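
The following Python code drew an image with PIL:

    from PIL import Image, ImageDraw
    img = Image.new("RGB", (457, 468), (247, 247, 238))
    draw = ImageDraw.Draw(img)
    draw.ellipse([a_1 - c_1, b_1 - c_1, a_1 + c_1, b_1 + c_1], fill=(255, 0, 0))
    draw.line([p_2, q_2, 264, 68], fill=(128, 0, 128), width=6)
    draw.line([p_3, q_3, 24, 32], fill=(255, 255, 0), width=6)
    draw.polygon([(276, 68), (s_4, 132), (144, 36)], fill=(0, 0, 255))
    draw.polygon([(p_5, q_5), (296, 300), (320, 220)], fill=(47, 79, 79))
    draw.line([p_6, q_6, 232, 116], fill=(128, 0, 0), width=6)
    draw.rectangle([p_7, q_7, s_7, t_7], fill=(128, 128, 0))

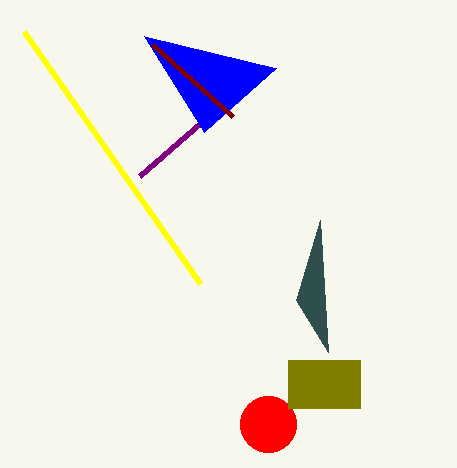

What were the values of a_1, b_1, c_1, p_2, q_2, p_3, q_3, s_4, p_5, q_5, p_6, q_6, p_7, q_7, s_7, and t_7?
a_1 = 268, b_1 = 424, c_1 = 28, p_2 = 140, q_2 = 176, p_3 = 200, q_3 = 284, s_4 = 204, p_5 = 328, q_5 = 352, p_6 = 152, q_6 = 44, p_7 = 288, q_7 = 360, s_7 = 360, t_7 = 408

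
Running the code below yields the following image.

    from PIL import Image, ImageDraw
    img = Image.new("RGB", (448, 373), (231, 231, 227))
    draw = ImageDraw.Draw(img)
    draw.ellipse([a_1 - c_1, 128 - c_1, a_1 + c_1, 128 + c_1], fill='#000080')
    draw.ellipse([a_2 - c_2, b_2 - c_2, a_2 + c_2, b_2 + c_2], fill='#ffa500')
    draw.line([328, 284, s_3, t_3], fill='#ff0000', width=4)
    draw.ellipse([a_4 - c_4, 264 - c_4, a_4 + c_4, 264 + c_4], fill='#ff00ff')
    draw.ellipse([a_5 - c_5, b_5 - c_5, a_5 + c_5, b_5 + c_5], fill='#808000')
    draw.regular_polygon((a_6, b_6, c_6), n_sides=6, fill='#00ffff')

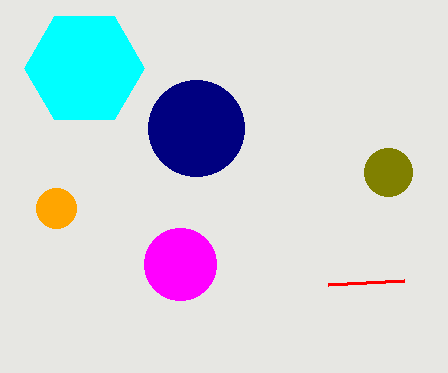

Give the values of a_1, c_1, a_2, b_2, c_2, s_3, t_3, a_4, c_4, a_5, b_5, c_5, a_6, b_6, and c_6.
a_1 = 196; c_1 = 48; a_2 = 56; b_2 = 208; c_2 = 20; s_3 = 404; t_3 = 280; a_4 = 180; c_4 = 36; a_5 = 388; b_5 = 172; c_5 = 24; a_6 = 84; b_6 = 68; c_6 = 60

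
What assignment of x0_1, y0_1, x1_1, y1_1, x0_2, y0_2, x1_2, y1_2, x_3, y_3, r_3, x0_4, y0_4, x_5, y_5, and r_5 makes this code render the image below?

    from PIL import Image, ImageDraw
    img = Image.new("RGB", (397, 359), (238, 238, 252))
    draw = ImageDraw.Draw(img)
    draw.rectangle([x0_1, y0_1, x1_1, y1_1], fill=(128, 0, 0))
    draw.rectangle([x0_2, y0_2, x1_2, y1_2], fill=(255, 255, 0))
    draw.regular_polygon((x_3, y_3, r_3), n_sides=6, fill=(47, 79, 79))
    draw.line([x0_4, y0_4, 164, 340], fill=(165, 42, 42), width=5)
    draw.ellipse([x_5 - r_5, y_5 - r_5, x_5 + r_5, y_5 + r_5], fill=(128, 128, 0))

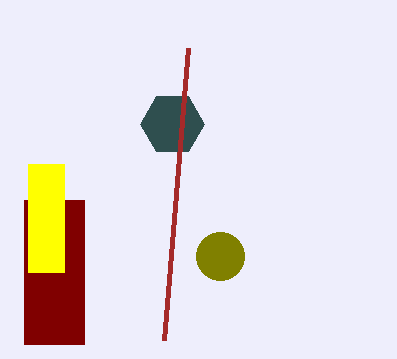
x0_1 = 24
y0_1 = 200
x1_1 = 84
y1_1 = 344
x0_2 = 28
y0_2 = 164
x1_2 = 64
y1_2 = 272
x_3 = 172
y_3 = 124
r_3 = 32
x0_4 = 188
y0_4 = 48
x_5 = 220
y_5 = 256
r_5 = 24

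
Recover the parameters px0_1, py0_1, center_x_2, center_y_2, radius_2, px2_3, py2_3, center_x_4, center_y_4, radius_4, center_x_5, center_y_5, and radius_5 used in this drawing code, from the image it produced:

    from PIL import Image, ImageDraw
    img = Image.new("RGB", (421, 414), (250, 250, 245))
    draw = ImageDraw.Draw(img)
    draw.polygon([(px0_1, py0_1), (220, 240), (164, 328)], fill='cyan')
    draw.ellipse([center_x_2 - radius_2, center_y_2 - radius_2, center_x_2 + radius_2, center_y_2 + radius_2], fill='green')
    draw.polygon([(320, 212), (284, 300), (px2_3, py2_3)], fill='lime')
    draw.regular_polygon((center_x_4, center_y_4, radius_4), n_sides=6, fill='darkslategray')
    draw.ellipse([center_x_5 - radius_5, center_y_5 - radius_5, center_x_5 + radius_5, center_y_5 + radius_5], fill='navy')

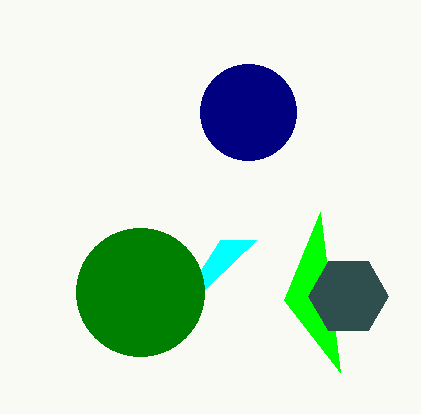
px0_1 = 256, py0_1 = 240, center_x_2 = 140, center_y_2 = 292, radius_2 = 64, px2_3 = 340, py2_3 = 372, center_x_4 = 348, center_y_4 = 296, radius_4 = 40, center_x_5 = 248, center_y_5 = 112, radius_5 = 48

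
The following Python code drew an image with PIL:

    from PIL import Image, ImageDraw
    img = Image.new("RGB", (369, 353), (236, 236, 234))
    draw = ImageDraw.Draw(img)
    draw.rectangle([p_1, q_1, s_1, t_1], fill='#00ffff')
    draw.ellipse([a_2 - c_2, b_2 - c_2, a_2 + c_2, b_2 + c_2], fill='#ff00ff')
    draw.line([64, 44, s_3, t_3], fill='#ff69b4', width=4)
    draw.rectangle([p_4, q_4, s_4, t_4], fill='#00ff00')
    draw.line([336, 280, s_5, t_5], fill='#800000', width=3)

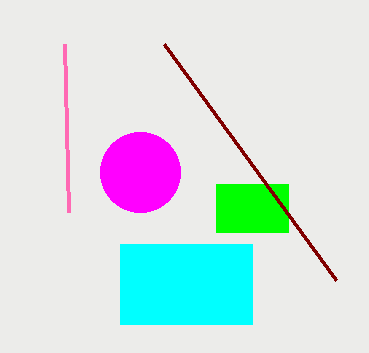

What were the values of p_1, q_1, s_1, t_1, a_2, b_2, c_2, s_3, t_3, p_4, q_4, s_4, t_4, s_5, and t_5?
p_1 = 120, q_1 = 244, s_1 = 252, t_1 = 324, a_2 = 140, b_2 = 172, c_2 = 40, s_3 = 68, t_3 = 212, p_4 = 216, q_4 = 184, s_4 = 288, t_4 = 232, s_5 = 164, t_5 = 44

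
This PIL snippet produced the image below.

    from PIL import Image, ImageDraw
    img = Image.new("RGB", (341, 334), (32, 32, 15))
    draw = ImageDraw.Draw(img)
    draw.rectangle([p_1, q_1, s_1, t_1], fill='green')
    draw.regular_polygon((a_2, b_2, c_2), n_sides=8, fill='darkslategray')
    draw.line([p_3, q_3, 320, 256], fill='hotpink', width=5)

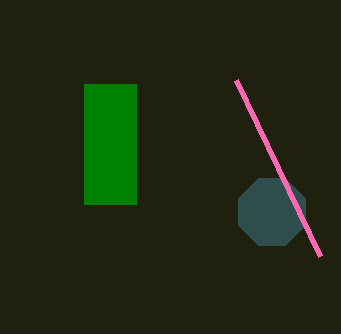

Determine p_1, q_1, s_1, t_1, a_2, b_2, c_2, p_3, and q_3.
p_1 = 84; q_1 = 84; s_1 = 136; t_1 = 204; a_2 = 272; b_2 = 212; c_2 = 36; p_3 = 236; q_3 = 80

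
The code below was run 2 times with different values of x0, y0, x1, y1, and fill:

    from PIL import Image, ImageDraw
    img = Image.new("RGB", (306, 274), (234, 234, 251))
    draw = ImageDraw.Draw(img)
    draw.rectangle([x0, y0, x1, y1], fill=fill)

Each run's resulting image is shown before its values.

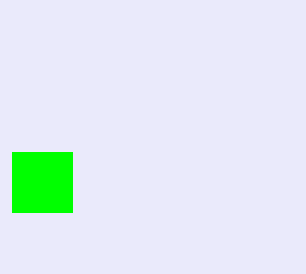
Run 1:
x0 = 12, y0 = 152, x1 = 72, y1 = 212, fill = 'lime'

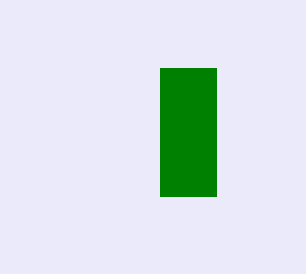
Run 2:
x0 = 160; y0 = 68; x1 = 216; y1 = 196; fill = 'green'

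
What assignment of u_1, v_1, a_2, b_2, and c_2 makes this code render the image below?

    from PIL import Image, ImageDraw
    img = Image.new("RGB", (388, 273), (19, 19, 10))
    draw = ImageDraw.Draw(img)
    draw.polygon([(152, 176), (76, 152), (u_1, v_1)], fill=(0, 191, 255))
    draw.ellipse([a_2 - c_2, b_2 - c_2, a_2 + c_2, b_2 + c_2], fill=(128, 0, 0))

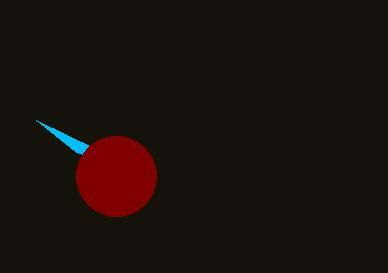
u_1 = 36; v_1 = 120; a_2 = 116; b_2 = 176; c_2 = 40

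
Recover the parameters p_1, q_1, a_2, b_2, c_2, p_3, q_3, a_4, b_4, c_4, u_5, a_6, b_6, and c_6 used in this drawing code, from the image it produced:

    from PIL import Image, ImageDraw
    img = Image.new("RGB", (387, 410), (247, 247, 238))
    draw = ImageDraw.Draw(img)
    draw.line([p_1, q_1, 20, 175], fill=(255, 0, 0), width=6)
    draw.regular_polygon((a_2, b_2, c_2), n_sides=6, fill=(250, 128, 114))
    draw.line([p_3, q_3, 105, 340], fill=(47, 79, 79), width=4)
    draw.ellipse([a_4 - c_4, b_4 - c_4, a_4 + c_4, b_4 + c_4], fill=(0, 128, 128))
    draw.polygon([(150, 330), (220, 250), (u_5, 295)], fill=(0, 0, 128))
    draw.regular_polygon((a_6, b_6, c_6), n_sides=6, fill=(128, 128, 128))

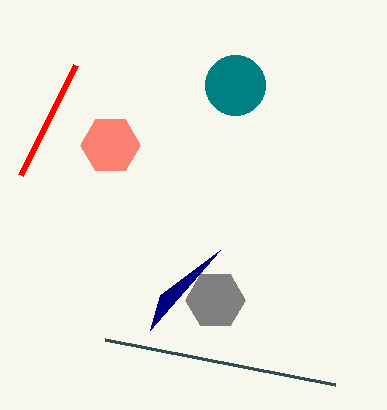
p_1 = 75; q_1 = 65; a_2 = 110; b_2 = 145; c_2 = 30; p_3 = 335; q_3 = 385; a_4 = 235; b_4 = 85; c_4 = 30; u_5 = 160; a_6 = 215; b_6 = 300; c_6 = 30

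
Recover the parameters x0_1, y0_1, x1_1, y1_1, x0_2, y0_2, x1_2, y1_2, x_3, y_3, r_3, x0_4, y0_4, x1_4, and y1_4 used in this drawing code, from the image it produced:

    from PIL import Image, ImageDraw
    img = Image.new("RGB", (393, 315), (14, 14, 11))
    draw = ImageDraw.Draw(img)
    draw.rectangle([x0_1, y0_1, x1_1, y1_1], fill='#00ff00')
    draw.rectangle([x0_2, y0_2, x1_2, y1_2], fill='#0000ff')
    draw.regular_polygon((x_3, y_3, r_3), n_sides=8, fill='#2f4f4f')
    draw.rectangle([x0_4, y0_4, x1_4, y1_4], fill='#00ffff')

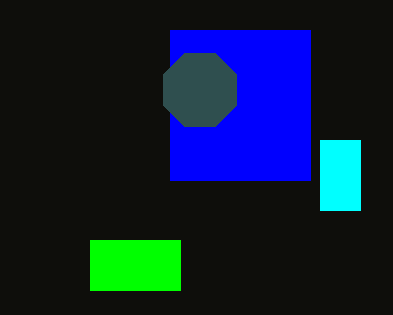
x0_1 = 90
y0_1 = 240
x1_1 = 180
y1_1 = 290
x0_2 = 170
y0_2 = 30
x1_2 = 310
y1_2 = 180
x_3 = 200
y_3 = 90
r_3 = 40
x0_4 = 320
y0_4 = 140
x1_4 = 360
y1_4 = 210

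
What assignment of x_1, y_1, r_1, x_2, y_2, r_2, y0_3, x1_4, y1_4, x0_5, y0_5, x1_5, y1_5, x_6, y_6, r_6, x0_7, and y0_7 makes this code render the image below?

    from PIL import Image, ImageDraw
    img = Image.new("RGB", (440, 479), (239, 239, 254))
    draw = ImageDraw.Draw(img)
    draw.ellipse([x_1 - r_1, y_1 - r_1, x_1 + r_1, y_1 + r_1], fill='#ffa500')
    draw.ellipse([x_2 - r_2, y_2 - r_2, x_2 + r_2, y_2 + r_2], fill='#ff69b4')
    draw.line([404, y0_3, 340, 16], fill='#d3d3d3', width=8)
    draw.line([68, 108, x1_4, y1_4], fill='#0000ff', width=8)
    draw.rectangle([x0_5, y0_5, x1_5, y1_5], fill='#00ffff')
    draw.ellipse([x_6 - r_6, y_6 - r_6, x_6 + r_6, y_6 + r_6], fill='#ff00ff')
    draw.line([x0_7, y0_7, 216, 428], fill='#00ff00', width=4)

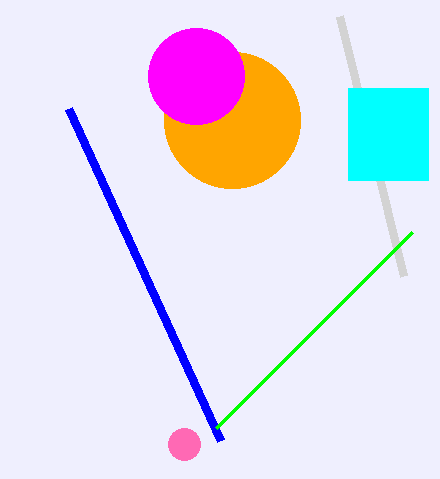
x_1 = 232; y_1 = 120; r_1 = 68; x_2 = 184; y_2 = 444; r_2 = 16; y0_3 = 276; x1_4 = 220; y1_4 = 440; x0_5 = 348; y0_5 = 88; x1_5 = 428; y1_5 = 180; x_6 = 196; y_6 = 76; r_6 = 48; x0_7 = 412; y0_7 = 232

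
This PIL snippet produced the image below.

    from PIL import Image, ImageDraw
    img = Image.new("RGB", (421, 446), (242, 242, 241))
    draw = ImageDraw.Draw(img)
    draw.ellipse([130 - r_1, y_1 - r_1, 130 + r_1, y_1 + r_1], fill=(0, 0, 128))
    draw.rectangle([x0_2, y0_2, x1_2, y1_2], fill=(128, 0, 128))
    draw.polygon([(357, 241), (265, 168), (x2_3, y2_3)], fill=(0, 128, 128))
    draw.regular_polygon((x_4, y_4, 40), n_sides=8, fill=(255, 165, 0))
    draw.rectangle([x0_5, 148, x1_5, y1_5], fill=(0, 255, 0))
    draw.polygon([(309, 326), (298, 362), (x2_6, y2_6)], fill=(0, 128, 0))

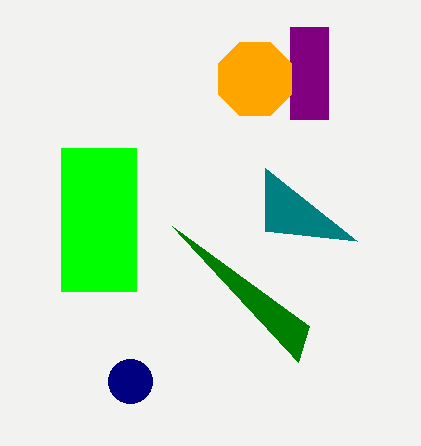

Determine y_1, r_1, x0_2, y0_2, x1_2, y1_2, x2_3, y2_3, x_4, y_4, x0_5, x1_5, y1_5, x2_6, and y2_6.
y_1 = 381, r_1 = 22, x0_2 = 290, y0_2 = 27, x1_2 = 328, y1_2 = 119, x2_3 = 265, y2_3 = 231, x_4 = 255, y_4 = 79, x0_5 = 61, x1_5 = 136, y1_5 = 291, x2_6 = 172, y2_6 = 226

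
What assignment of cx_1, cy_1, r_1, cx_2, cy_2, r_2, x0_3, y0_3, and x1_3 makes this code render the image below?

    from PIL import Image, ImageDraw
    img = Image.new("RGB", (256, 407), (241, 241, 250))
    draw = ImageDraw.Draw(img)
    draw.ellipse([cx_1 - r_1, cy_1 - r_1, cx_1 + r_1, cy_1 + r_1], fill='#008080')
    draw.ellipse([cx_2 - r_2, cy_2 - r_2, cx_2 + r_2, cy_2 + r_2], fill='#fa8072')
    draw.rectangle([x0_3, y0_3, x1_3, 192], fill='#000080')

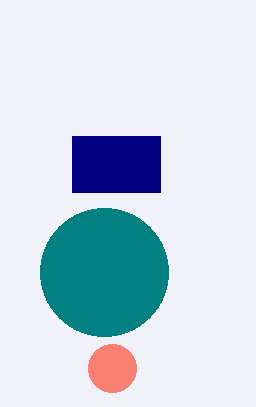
cx_1 = 104
cy_1 = 272
r_1 = 64
cx_2 = 112
cy_2 = 368
r_2 = 24
x0_3 = 72
y0_3 = 136
x1_3 = 160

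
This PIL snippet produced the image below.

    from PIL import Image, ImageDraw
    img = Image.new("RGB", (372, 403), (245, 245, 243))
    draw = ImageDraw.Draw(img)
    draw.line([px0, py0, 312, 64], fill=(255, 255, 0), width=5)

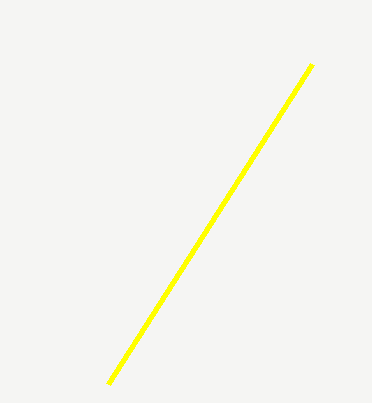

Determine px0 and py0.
px0 = 108, py0 = 384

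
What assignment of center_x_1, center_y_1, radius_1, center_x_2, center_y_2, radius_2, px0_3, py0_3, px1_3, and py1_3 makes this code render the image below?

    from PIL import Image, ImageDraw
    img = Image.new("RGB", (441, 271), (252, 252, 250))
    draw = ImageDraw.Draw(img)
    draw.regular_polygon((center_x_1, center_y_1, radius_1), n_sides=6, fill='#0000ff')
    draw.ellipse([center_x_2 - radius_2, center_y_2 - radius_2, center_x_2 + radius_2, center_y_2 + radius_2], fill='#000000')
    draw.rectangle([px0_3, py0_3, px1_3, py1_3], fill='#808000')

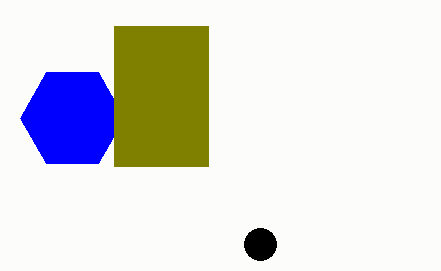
center_x_1 = 72; center_y_1 = 118; radius_1 = 52; center_x_2 = 260; center_y_2 = 244; radius_2 = 16; px0_3 = 114; py0_3 = 26; px1_3 = 208; py1_3 = 166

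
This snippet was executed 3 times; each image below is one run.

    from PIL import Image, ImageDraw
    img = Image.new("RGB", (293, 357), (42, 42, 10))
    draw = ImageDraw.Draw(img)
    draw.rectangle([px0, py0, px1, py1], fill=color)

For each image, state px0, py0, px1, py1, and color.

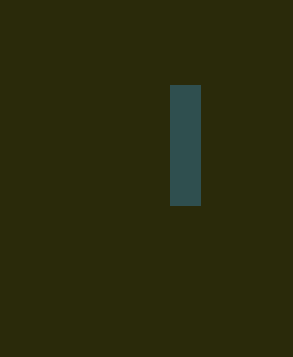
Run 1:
px0 = 170; py0 = 85; px1 = 200; py1 = 205; color = 'darkslategray'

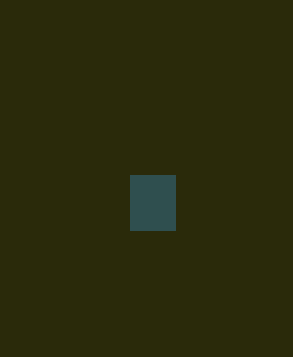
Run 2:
px0 = 130; py0 = 175; px1 = 175; py1 = 230; color = 'darkslategray'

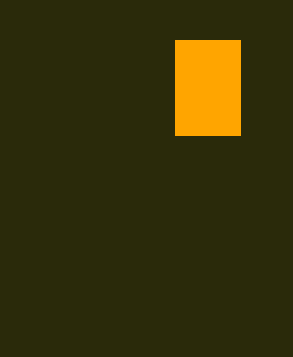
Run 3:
px0 = 175, py0 = 40, px1 = 240, py1 = 135, color = 'orange'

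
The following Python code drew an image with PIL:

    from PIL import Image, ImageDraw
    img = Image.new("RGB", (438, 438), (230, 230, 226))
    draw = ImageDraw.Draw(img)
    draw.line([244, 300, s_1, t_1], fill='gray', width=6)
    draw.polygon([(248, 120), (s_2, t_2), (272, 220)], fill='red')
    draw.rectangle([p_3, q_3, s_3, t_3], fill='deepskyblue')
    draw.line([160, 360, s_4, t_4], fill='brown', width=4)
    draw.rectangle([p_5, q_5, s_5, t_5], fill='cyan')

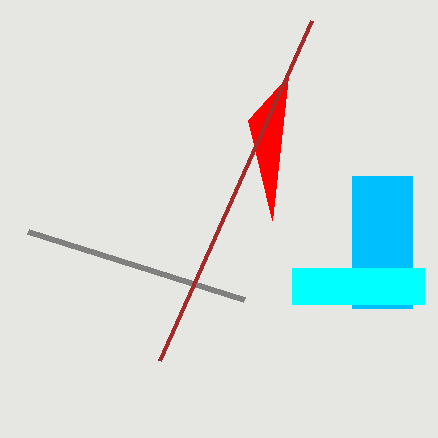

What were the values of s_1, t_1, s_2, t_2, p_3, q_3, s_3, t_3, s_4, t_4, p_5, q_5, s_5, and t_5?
s_1 = 28, t_1 = 232, s_2 = 288, t_2 = 76, p_3 = 352, q_3 = 176, s_3 = 412, t_3 = 308, s_4 = 312, t_4 = 20, p_5 = 292, q_5 = 268, s_5 = 424, t_5 = 304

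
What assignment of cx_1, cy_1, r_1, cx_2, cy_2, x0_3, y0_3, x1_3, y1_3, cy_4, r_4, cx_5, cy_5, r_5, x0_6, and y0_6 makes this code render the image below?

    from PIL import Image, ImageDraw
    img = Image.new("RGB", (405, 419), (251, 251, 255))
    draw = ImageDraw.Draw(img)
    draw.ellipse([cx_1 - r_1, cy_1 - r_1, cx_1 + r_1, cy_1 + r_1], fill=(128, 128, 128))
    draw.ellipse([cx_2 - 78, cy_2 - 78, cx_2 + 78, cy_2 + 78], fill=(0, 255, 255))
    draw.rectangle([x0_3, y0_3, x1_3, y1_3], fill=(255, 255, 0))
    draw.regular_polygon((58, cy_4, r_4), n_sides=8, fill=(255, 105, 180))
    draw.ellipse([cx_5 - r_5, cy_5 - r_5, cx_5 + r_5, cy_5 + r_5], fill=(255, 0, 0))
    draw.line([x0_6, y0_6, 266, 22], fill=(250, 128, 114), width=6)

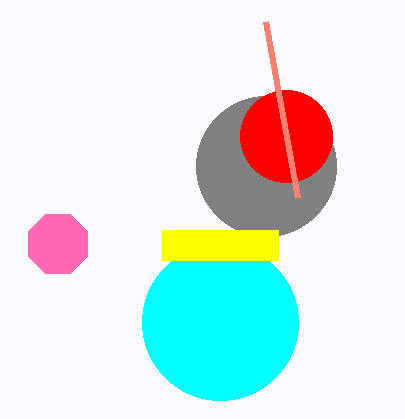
cx_1 = 266; cy_1 = 166; r_1 = 70; cx_2 = 220; cy_2 = 322; x0_3 = 162; y0_3 = 230; x1_3 = 278; y1_3 = 260; cy_4 = 244; r_4 = 32; cx_5 = 286; cy_5 = 136; r_5 = 46; x0_6 = 298; y0_6 = 198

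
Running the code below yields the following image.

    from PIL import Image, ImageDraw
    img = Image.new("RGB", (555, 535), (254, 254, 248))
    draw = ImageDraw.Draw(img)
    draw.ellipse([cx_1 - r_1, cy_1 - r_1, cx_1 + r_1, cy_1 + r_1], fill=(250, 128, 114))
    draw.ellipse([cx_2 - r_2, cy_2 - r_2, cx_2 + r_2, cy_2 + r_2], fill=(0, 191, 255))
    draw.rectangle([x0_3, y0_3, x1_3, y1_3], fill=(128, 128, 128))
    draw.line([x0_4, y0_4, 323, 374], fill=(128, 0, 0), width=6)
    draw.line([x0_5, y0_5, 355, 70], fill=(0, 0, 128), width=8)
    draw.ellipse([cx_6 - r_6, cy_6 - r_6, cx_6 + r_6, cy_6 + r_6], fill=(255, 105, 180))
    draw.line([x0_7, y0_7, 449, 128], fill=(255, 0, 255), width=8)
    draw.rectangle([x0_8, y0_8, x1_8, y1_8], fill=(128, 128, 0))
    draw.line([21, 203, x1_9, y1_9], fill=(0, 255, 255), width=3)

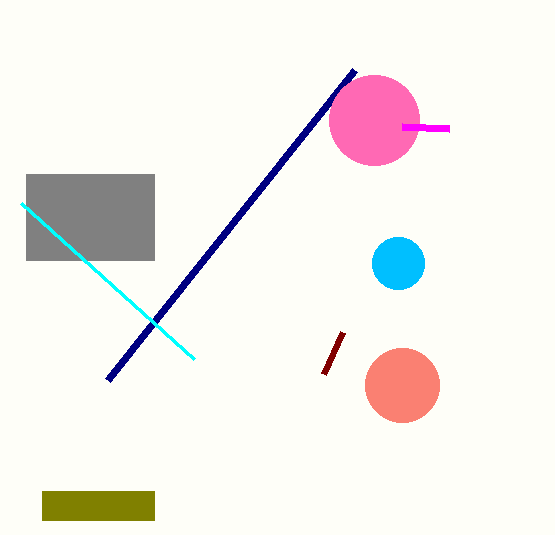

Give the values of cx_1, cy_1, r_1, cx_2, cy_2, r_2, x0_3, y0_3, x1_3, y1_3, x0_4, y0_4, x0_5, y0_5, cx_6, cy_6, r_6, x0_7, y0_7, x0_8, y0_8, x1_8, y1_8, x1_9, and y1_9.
cx_1 = 402
cy_1 = 385
r_1 = 37
cx_2 = 398
cy_2 = 263
r_2 = 26
x0_3 = 26
y0_3 = 174
x1_3 = 154
y1_3 = 260
x0_4 = 342
y0_4 = 332
x0_5 = 108
y0_5 = 380
cx_6 = 374
cy_6 = 120
r_6 = 45
x0_7 = 402
y0_7 = 126
x0_8 = 42
y0_8 = 491
x1_8 = 154
y1_8 = 520
x1_9 = 194
y1_9 = 359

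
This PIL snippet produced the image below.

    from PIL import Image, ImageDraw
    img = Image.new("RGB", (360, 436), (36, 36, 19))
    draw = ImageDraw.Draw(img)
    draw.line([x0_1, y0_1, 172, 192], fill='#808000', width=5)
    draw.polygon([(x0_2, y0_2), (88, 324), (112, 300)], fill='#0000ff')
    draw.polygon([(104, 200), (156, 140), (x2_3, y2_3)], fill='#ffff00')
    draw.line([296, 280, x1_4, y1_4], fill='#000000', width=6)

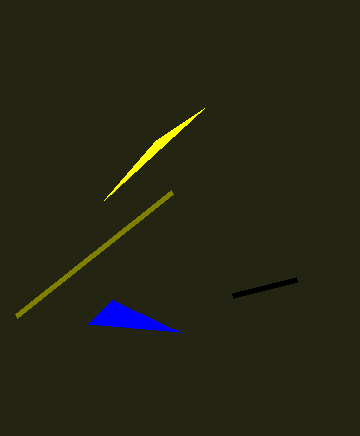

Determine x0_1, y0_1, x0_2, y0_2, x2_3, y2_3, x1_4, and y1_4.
x0_1 = 16; y0_1 = 316; x0_2 = 180; y0_2 = 332; x2_3 = 204; y2_3 = 108; x1_4 = 232; y1_4 = 296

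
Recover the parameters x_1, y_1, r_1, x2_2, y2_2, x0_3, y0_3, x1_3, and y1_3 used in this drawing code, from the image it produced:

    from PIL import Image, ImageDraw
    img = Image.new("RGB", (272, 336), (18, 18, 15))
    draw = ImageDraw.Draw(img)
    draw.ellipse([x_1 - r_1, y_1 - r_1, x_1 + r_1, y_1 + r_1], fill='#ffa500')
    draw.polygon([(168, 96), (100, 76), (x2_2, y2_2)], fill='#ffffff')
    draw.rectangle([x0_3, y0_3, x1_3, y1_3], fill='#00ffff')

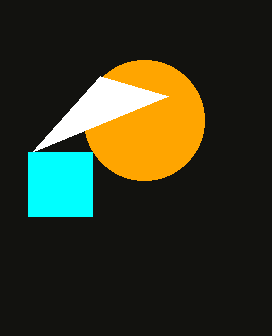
x_1 = 144, y_1 = 120, r_1 = 60, x2_2 = 32, y2_2 = 152, x0_3 = 28, y0_3 = 152, x1_3 = 92, y1_3 = 216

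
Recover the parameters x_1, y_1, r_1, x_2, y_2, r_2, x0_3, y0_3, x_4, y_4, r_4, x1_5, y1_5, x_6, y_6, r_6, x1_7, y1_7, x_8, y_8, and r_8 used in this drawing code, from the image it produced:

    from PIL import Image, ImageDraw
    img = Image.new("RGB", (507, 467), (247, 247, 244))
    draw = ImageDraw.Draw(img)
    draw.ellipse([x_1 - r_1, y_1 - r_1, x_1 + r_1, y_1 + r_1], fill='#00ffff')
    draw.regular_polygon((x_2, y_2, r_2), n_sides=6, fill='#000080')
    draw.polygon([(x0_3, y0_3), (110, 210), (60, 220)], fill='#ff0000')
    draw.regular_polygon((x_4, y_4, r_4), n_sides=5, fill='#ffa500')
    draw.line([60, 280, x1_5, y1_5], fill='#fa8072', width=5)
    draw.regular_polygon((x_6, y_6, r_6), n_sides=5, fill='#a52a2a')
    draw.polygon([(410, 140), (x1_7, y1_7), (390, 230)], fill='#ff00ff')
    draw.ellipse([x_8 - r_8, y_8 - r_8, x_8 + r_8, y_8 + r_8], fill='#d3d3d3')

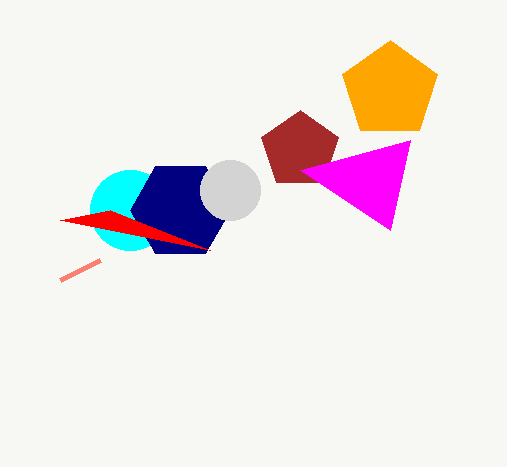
x_1 = 130; y_1 = 210; r_1 = 40; x_2 = 180; y_2 = 210; r_2 = 50; x0_3 = 210; y0_3 = 250; x_4 = 390; y_4 = 90; r_4 = 50; x1_5 = 100; y1_5 = 260; x_6 = 300; y_6 = 150; r_6 = 40; x1_7 = 300; y1_7 = 170; x_8 = 230; y_8 = 190; r_8 = 30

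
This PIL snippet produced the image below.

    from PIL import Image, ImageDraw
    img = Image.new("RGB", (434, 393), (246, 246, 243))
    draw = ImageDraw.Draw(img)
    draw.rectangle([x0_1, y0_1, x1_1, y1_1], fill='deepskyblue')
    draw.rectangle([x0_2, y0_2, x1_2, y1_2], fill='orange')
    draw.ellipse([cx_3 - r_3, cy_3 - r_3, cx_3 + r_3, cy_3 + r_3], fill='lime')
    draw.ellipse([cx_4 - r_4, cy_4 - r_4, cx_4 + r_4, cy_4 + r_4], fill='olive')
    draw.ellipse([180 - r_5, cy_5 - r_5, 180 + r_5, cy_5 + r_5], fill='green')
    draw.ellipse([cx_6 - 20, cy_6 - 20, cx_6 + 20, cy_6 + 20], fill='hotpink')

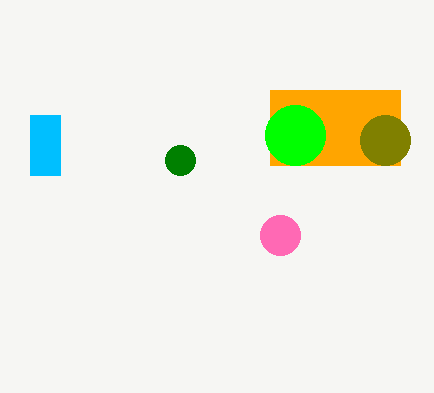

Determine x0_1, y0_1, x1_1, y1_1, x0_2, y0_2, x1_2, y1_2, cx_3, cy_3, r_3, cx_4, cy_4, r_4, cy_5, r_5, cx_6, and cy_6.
x0_1 = 30, y0_1 = 115, x1_1 = 60, y1_1 = 175, x0_2 = 270, y0_2 = 90, x1_2 = 400, y1_2 = 165, cx_3 = 295, cy_3 = 135, r_3 = 30, cx_4 = 385, cy_4 = 140, r_4 = 25, cy_5 = 160, r_5 = 15, cx_6 = 280, cy_6 = 235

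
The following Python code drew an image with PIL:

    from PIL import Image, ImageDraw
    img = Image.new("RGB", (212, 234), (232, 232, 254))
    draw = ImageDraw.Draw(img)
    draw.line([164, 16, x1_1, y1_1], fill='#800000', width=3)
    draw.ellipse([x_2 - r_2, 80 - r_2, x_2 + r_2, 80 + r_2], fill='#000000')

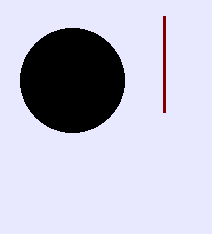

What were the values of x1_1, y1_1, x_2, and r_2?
x1_1 = 164
y1_1 = 112
x_2 = 72
r_2 = 52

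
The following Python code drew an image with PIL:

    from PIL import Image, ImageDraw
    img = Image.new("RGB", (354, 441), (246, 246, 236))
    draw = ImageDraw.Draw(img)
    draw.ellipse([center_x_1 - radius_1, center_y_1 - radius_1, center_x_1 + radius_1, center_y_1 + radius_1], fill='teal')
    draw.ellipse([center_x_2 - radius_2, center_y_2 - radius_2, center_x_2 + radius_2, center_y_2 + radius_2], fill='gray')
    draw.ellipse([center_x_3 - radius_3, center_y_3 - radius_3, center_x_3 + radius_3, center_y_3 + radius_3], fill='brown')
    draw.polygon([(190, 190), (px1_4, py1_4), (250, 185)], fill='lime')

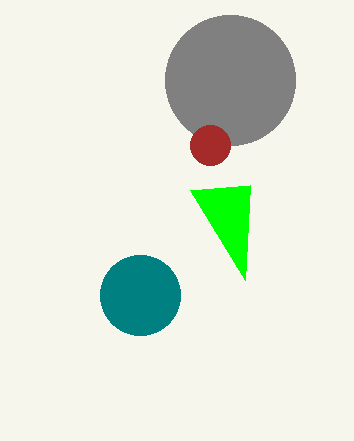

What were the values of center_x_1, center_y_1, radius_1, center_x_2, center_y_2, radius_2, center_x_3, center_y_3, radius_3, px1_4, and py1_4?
center_x_1 = 140, center_y_1 = 295, radius_1 = 40, center_x_2 = 230, center_y_2 = 80, radius_2 = 65, center_x_3 = 210, center_y_3 = 145, radius_3 = 20, px1_4 = 245, py1_4 = 280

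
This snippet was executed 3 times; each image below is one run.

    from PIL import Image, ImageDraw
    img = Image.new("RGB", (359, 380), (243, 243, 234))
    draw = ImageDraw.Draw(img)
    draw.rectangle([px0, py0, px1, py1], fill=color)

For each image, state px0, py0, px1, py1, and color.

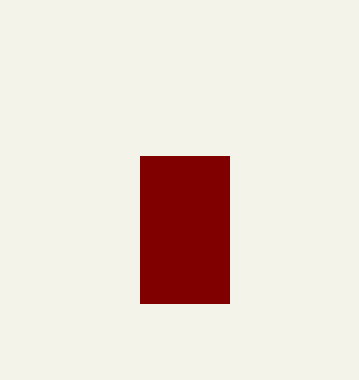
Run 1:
px0 = 140; py0 = 156; px1 = 229; py1 = 303; color = 'maroon'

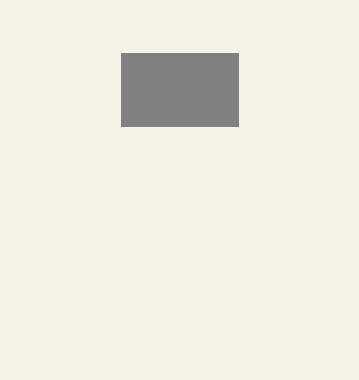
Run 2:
px0 = 121, py0 = 53, px1 = 238, py1 = 126, color = 'gray'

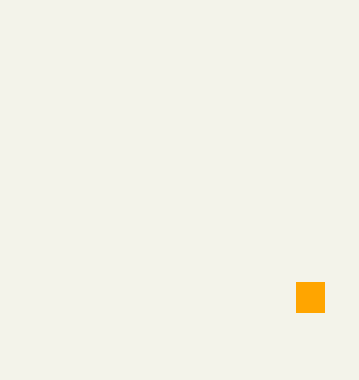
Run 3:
px0 = 296, py0 = 282, px1 = 324, py1 = 312, color = 'orange'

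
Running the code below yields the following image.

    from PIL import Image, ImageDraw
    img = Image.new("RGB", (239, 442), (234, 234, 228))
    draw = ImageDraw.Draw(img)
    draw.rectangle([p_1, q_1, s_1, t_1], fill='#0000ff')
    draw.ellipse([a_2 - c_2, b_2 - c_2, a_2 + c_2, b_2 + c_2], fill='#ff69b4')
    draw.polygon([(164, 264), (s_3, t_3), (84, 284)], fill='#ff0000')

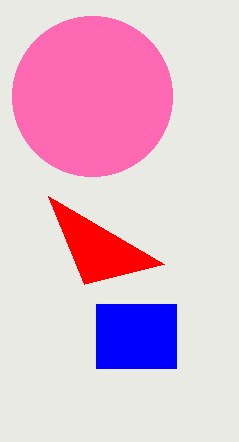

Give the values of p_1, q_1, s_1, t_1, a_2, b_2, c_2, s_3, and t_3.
p_1 = 96, q_1 = 304, s_1 = 176, t_1 = 368, a_2 = 92, b_2 = 96, c_2 = 80, s_3 = 48, t_3 = 196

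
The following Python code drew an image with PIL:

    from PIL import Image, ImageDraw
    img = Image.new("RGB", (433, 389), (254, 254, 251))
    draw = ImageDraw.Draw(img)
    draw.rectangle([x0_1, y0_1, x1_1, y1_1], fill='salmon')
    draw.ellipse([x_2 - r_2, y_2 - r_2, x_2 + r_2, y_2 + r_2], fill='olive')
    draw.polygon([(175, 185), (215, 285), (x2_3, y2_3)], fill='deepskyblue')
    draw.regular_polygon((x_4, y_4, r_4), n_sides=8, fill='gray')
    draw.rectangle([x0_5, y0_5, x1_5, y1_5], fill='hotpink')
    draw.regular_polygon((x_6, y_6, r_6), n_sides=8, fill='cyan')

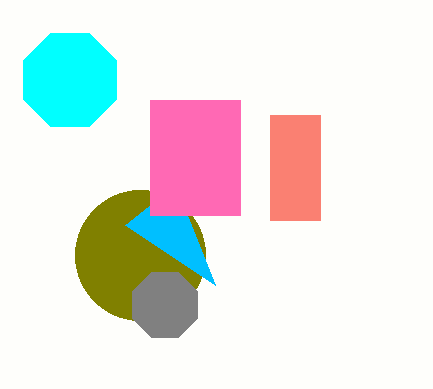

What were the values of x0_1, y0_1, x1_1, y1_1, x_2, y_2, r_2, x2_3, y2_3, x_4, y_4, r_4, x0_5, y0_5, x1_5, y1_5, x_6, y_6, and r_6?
x0_1 = 270, y0_1 = 115, x1_1 = 320, y1_1 = 220, x_2 = 140, y_2 = 255, r_2 = 65, x2_3 = 125, y2_3 = 225, x_4 = 165, y_4 = 305, r_4 = 35, x0_5 = 150, y0_5 = 100, x1_5 = 240, y1_5 = 215, x_6 = 70, y_6 = 80, r_6 = 50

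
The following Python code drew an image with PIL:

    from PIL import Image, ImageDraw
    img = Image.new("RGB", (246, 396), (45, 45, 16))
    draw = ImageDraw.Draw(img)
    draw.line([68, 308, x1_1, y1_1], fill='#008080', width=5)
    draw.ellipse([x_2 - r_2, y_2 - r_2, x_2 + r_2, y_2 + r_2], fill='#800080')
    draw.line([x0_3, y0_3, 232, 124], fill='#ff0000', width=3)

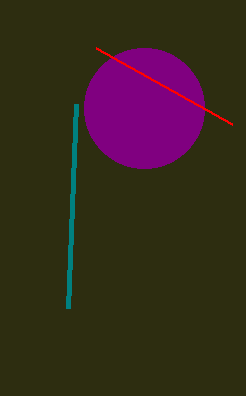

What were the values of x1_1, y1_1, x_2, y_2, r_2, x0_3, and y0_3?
x1_1 = 76
y1_1 = 104
x_2 = 144
y_2 = 108
r_2 = 60
x0_3 = 96
y0_3 = 48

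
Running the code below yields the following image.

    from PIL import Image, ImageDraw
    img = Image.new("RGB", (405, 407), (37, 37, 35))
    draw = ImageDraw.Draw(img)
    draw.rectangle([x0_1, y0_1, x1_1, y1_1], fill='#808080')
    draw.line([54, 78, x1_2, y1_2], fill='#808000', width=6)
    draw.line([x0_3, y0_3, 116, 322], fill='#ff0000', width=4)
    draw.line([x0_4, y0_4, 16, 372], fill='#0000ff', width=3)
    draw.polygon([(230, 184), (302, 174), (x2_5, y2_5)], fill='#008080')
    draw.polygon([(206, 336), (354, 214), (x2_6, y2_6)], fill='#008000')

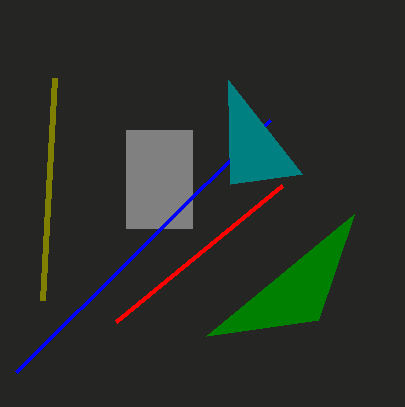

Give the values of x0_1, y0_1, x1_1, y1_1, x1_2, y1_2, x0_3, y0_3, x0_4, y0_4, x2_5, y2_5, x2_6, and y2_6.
x0_1 = 126
y0_1 = 130
x1_1 = 192
y1_1 = 228
x1_2 = 42
y1_2 = 300
x0_3 = 282
y0_3 = 186
x0_4 = 270
y0_4 = 120
x2_5 = 228
y2_5 = 80
x2_6 = 318
y2_6 = 320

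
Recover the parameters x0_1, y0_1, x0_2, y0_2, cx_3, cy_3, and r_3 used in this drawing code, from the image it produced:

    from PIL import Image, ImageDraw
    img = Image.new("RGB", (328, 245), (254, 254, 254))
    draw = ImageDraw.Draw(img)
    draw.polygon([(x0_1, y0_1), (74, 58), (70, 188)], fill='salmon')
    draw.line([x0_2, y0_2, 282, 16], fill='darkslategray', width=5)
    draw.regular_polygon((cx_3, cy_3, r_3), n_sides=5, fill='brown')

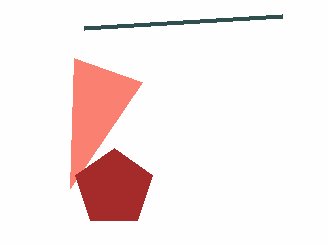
x0_1 = 142
y0_1 = 82
x0_2 = 84
y0_2 = 28
cx_3 = 114
cy_3 = 188
r_3 = 40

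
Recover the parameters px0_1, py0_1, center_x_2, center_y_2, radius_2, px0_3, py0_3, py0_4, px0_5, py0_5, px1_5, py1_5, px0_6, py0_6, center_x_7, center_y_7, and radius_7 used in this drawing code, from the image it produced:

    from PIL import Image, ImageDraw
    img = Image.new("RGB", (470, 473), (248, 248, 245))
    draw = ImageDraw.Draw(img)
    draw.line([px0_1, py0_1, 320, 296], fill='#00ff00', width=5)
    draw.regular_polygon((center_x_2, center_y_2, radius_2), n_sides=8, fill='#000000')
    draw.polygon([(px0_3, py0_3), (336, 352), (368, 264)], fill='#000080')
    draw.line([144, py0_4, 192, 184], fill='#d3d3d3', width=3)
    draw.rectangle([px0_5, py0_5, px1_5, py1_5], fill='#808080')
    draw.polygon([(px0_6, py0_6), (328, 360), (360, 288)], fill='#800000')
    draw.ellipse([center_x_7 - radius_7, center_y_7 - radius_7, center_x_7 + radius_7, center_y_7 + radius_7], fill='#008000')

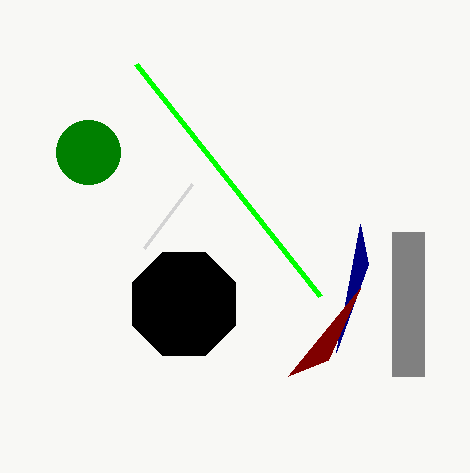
px0_1 = 136, py0_1 = 64, center_x_2 = 184, center_y_2 = 304, radius_2 = 56, px0_3 = 360, py0_3 = 224, py0_4 = 248, px0_5 = 392, py0_5 = 232, px1_5 = 424, py1_5 = 376, px0_6 = 288, py0_6 = 376, center_x_7 = 88, center_y_7 = 152, radius_7 = 32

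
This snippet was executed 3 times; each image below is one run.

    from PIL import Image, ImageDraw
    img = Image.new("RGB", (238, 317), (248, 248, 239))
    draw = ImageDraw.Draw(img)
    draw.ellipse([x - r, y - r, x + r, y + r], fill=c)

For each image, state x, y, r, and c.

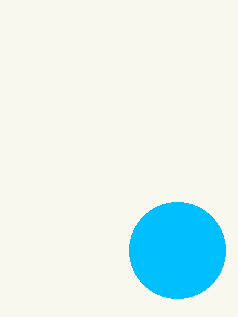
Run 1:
x = 177; y = 250; r = 48; c = 'deepskyblue'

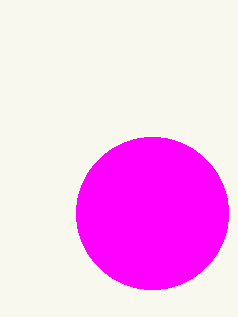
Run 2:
x = 152, y = 213, r = 76, c = 'magenta'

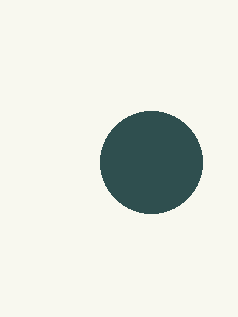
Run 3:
x = 151, y = 162, r = 51, c = 'darkslategray'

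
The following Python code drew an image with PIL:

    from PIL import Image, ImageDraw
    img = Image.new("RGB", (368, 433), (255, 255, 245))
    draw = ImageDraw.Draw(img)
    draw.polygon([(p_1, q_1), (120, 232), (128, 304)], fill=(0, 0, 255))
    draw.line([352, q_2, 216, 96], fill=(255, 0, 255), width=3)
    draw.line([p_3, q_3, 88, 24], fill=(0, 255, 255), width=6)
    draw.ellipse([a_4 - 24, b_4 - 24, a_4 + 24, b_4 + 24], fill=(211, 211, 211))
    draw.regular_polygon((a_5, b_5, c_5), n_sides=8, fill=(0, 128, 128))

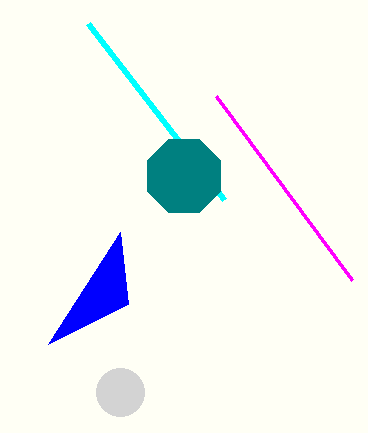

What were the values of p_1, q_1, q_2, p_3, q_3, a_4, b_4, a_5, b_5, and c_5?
p_1 = 48
q_1 = 344
q_2 = 280
p_3 = 224
q_3 = 200
a_4 = 120
b_4 = 392
a_5 = 184
b_5 = 176
c_5 = 40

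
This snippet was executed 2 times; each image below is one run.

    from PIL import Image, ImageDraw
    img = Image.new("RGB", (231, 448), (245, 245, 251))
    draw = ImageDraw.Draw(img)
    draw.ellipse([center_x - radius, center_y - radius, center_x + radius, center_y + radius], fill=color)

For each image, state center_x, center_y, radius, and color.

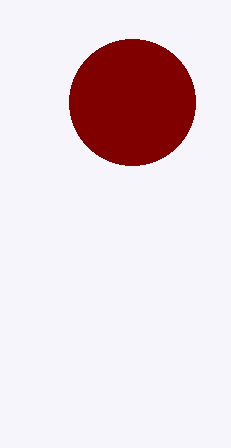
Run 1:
center_x = 132
center_y = 102
radius = 63
color = 'maroon'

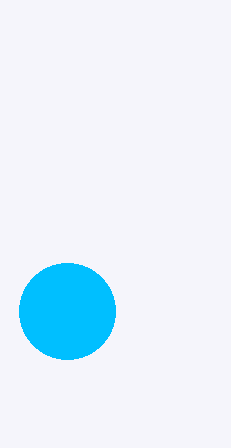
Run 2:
center_x = 67, center_y = 311, radius = 48, color = 'deepskyblue'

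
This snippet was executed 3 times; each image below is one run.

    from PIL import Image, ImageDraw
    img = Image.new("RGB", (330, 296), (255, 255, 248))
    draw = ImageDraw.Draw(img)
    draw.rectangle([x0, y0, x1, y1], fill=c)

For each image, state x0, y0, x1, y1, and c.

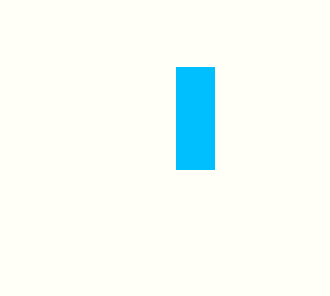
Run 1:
x0 = 176, y0 = 67, x1 = 214, y1 = 169, c = 'deepskyblue'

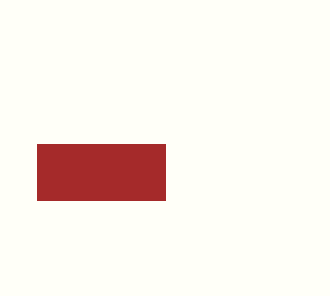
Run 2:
x0 = 37, y0 = 144, x1 = 165, y1 = 200, c = 'brown'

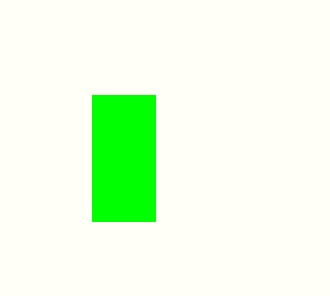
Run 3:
x0 = 92, y0 = 95, x1 = 155, y1 = 221, c = 'lime'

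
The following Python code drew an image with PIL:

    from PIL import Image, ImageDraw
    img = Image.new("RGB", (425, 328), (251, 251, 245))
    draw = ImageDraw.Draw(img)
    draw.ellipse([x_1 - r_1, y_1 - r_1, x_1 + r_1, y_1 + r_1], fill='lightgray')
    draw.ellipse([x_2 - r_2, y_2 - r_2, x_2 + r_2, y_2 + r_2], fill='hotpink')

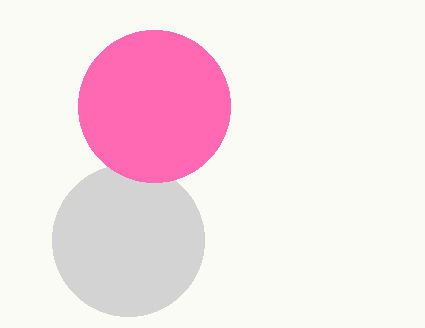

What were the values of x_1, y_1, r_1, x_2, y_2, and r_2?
x_1 = 128; y_1 = 240; r_1 = 76; x_2 = 154; y_2 = 106; r_2 = 76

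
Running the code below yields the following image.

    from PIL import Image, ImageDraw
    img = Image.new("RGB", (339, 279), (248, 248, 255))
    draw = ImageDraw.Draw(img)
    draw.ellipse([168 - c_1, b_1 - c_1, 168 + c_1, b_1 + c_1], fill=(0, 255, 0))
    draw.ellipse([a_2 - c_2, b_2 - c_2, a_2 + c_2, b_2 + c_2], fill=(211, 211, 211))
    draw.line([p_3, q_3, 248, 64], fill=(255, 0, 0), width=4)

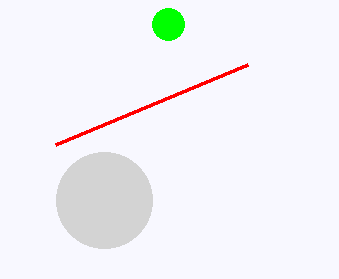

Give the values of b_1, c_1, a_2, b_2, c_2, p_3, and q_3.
b_1 = 24
c_1 = 16
a_2 = 104
b_2 = 200
c_2 = 48
p_3 = 56
q_3 = 144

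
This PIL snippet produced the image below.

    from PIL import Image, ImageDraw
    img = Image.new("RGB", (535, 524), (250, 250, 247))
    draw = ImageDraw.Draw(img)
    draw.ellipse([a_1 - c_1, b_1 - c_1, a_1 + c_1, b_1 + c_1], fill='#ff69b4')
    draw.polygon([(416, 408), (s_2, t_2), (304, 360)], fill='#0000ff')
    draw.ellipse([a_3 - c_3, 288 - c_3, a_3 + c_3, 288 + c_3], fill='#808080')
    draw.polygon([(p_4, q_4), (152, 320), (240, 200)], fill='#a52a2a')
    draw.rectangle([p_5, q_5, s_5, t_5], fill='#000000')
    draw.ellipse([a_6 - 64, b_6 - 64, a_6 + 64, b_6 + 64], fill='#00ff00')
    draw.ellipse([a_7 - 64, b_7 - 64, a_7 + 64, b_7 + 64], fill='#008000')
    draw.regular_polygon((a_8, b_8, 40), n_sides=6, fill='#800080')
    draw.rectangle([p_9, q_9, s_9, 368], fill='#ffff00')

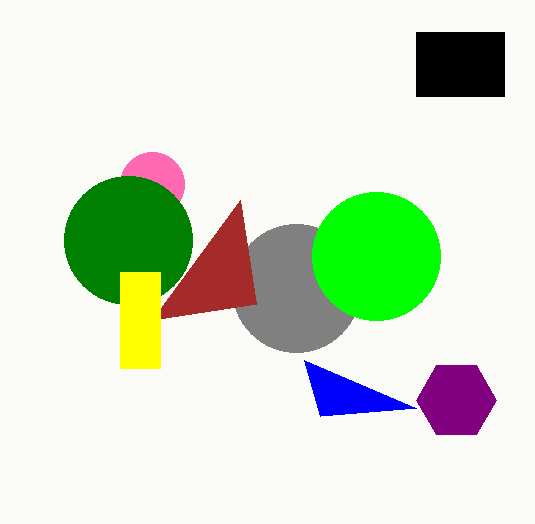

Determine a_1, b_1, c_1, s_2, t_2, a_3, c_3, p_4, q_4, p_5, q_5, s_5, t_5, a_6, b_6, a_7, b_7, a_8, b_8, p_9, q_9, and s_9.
a_1 = 152; b_1 = 184; c_1 = 32; s_2 = 320; t_2 = 416; a_3 = 296; c_3 = 64; p_4 = 256; q_4 = 304; p_5 = 416; q_5 = 32; s_5 = 504; t_5 = 96; a_6 = 376; b_6 = 256; a_7 = 128; b_7 = 240; a_8 = 456; b_8 = 400; p_9 = 120; q_9 = 272; s_9 = 160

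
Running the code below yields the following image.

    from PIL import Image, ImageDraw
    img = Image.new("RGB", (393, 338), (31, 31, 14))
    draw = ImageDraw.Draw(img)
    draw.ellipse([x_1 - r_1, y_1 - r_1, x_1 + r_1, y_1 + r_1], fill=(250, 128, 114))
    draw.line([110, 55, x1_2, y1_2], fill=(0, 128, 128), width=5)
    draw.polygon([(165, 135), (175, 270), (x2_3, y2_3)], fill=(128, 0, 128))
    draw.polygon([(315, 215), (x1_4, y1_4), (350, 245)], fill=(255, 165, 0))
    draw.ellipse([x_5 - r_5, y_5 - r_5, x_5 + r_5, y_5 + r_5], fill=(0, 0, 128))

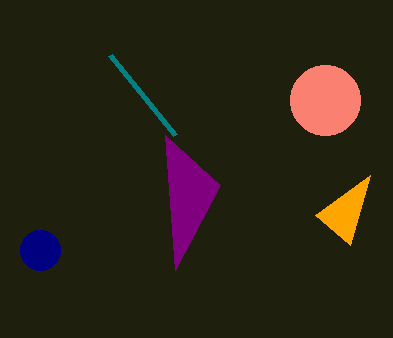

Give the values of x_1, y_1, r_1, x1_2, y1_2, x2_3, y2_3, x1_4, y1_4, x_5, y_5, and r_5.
x_1 = 325
y_1 = 100
r_1 = 35
x1_2 = 175
y1_2 = 135
x2_3 = 220
y2_3 = 185
x1_4 = 370
y1_4 = 175
x_5 = 40
y_5 = 250
r_5 = 20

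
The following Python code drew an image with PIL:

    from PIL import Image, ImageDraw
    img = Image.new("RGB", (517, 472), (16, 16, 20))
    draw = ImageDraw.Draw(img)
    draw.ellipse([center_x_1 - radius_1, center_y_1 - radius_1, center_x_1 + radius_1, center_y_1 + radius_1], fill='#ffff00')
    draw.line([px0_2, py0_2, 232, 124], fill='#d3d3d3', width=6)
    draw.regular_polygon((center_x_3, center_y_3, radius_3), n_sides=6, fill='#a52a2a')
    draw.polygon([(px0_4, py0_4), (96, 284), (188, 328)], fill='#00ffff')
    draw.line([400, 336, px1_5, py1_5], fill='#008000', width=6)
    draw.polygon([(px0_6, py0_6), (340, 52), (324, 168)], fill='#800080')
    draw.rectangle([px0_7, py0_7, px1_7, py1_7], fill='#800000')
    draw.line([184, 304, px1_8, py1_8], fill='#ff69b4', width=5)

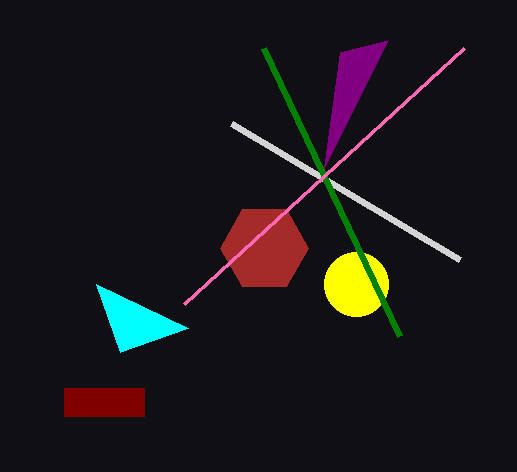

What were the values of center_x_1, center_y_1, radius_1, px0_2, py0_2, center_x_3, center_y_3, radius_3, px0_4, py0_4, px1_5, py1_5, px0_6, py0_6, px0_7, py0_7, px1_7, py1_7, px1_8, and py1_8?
center_x_1 = 356, center_y_1 = 284, radius_1 = 32, px0_2 = 460, py0_2 = 260, center_x_3 = 264, center_y_3 = 248, radius_3 = 44, px0_4 = 120, py0_4 = 352, px1_5 = 264, py1_5 = 48, px0_6 = 388, py0_6 = 40, px0_7 = 64, py0_7 = 388, px1_7 = 144, py1_7 = 416, px1_8 = 464, py1_8 = 48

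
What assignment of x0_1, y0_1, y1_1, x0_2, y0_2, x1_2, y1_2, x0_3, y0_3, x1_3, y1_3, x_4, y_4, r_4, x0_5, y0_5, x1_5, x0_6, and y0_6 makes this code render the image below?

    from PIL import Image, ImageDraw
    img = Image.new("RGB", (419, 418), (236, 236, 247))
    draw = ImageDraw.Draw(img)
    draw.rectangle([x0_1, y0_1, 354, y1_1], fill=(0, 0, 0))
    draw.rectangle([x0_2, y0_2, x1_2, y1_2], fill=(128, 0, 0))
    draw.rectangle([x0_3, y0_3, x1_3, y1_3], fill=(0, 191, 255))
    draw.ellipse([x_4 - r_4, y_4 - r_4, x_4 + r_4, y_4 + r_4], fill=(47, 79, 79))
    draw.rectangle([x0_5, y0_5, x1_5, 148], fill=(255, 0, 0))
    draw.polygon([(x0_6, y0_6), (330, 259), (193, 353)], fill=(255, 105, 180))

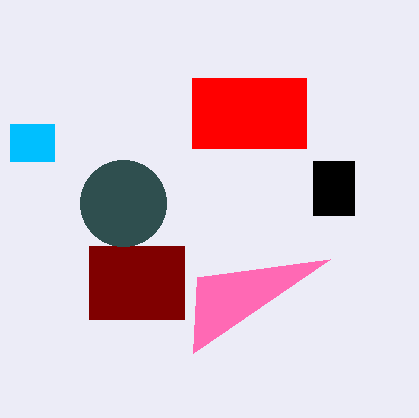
x0_1 = 313; y0_1 = 161; y1_1 = 215; x0_2 = 89; y0_2 = 246; x1_2 = 184; y1_2 = 319; x0_3 = 10; y0_3 = 124; x1_3 = 54; y1_3 = 161; x_4 = 123; y_4 = 203; r_4 = 43; x0_5 = 192; y0_5 = 78; x1_5 = 306; x0_6 = 197; y0_6 = 277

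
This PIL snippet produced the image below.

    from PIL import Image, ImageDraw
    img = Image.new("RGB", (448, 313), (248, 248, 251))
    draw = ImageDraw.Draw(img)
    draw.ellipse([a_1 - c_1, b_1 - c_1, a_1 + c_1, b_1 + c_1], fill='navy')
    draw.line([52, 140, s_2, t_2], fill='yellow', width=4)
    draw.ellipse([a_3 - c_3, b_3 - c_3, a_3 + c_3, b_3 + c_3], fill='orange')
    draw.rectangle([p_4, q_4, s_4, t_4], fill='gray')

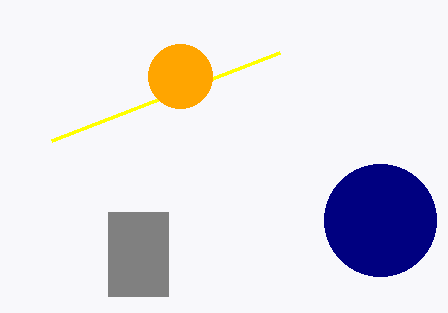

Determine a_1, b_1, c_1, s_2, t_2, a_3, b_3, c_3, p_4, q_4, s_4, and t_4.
a_1 = 380
b_1 = 220
c_1 = 56
s_2 = 280
t_2 = 52
a_3 = 180
b_3 = 76
c_3 = 32
p_4 = 108
q_4 = 212
s_4 = 168
t_4 = 296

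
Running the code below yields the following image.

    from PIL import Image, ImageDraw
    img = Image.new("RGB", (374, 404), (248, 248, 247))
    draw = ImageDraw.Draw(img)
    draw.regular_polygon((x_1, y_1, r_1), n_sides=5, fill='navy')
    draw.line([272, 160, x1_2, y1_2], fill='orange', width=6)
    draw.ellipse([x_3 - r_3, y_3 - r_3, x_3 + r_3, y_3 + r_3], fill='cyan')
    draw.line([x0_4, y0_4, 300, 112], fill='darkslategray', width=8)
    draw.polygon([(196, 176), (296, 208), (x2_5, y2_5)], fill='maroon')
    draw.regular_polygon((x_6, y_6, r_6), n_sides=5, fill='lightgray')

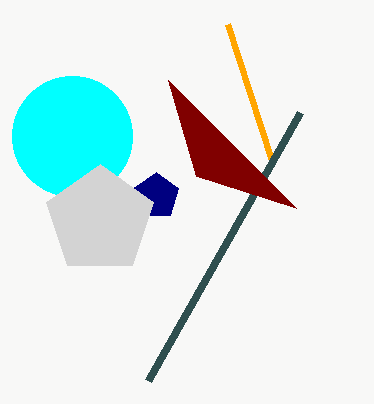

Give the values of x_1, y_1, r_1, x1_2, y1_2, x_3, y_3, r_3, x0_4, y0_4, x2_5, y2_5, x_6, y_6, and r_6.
x_1 = 156; y_1 = 196; r_1 = 24; x1_2 = 228; y1_2 = 24; x_3 = 72; y_3 = 136; r_3 = 60; x0_4 = 148; y0_4 = 380; x2_5 = 168; y2_5 = 80; x_6 = 100; y_6 = 220; r_6 = 56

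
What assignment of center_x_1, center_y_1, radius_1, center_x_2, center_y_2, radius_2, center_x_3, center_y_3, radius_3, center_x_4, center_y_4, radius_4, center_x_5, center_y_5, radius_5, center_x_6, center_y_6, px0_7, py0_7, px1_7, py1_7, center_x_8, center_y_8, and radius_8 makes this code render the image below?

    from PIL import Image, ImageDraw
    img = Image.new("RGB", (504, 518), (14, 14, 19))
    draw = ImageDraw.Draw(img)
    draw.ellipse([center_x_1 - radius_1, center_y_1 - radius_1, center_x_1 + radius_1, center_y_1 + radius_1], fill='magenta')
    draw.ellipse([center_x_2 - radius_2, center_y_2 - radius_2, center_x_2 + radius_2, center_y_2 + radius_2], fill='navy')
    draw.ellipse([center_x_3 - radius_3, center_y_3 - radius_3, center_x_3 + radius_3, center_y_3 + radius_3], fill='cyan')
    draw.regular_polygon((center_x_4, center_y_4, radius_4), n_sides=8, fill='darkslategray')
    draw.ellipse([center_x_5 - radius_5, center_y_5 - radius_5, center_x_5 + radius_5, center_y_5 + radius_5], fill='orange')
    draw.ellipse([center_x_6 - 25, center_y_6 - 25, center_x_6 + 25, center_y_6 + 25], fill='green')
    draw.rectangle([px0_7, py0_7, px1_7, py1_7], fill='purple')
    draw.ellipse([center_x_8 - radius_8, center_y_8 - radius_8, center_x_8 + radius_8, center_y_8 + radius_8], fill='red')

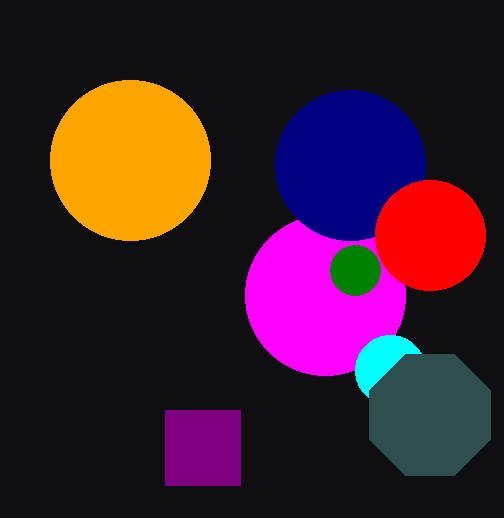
center_x_1 = 325, center_y_1 = 295, radius_1 = 80, center_x_2 = 350, center_y_2 = 165, radius_2 = 75, center_x_3 = 390, center_y_3 = 370, radius_3 = 35, center_x_4 = 430, center_y_4 = 415, radius_4 = 65, center_x_5 = 130, center_y_5 = 160, radius_5 = 80, center_x_6 = 355, center_y_6 = 270, px0_7 = 165, py0_7 = 410, px1_7 = 240, py1_7 = 485, center_x_8 = 430, center_y_8 = 235, radius_8 = 55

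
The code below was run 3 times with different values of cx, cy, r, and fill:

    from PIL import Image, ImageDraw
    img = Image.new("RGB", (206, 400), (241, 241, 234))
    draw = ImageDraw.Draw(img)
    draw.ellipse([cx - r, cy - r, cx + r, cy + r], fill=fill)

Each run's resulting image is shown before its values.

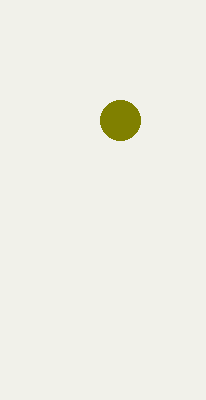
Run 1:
cx = 120
cy = 120
r = 20
fill = 'olive'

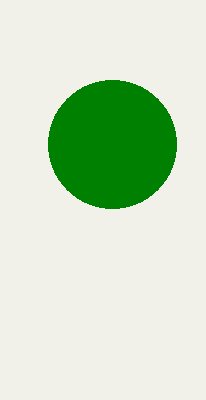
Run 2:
cx = 112
cy = 144
r = 64
fill = 'green'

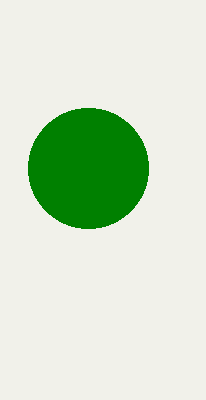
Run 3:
cx = 88, cy = 168, r = 60, fill = 'green'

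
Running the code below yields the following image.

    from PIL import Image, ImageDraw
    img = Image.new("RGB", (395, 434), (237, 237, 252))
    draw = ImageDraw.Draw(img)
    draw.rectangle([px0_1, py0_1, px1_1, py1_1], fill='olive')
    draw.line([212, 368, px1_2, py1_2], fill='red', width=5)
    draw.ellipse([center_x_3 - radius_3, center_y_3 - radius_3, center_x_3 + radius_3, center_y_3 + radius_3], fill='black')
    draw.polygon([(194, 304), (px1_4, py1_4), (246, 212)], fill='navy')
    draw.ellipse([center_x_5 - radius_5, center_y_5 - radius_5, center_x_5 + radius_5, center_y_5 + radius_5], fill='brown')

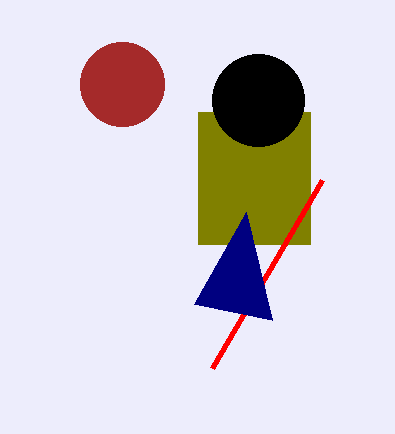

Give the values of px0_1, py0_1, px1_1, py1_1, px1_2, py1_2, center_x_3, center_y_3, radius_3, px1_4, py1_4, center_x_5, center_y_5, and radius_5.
px0_1 = 198; py0_1 = 112; px1_1 = 310; py1_1 = 244; px1_2 = 322; py1_2 = 180; center_x_3 = 258; center_y_3 = 100; radius_3 = 46; px1_4 = 272; py1_4 = 320; center_x_5 = 122; center_y_5 = 84; radius_5 = 42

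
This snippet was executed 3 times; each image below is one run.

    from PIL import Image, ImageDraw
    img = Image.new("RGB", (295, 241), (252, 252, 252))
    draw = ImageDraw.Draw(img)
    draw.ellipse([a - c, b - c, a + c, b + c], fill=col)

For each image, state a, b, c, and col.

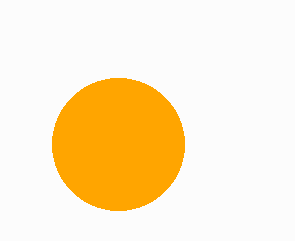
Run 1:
a = 118
b = 144
c = 66
col = 'orange'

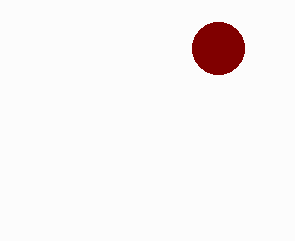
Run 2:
a = 218
b = 48
c = 26
col = 'maroon'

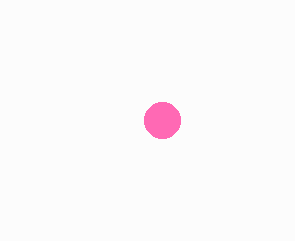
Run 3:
a = 162; b = 120; c = 18; col = 'hotpink'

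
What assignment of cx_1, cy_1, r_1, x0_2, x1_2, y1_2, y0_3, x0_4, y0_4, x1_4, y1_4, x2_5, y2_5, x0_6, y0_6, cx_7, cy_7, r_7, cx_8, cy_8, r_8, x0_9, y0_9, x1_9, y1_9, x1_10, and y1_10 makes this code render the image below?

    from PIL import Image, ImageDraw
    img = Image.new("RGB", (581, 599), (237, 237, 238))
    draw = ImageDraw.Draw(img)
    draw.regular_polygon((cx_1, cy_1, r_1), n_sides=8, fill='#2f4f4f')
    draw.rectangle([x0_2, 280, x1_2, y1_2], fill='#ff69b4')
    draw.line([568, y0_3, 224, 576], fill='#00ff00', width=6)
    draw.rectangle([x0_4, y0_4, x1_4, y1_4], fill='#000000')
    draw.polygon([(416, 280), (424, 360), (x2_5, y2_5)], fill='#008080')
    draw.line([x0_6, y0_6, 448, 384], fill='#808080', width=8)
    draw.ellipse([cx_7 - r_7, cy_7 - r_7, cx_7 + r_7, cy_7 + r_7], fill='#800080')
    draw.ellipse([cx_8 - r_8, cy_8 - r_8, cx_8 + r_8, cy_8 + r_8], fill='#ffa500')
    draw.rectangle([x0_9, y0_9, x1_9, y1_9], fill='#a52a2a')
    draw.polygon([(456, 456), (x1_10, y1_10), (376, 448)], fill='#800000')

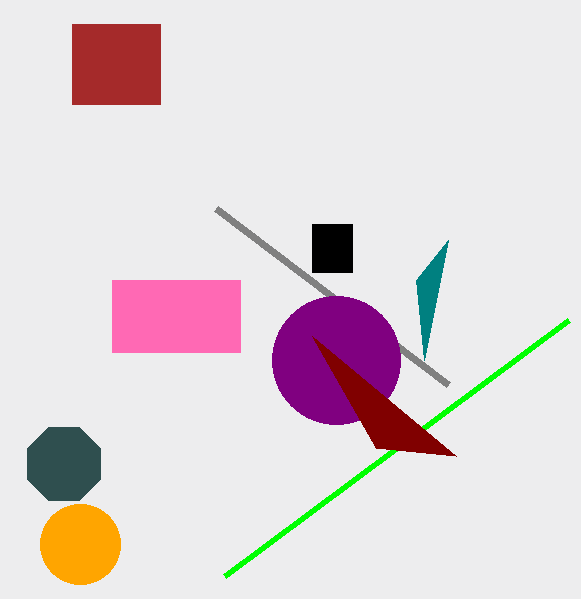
cx_1 = 64; cy_1 = 464; r_1 = 40; x0_2 = 112; x1_2 = 240; y1_2 = 352; y0_3 = 320; x0_4 = 312; y0_4 = 224; x1_4 = 352; y1_4 = 272; x2_5 = 448; y2_5 = 240; x0_6 = 216; y0_6 = 208; cx_7 = 336; cy_7 = 360; r_7 = 64; cx_8 = 80; cy_8 = 544; r_8 = 40; x0_9 = 72; y0_9 = 24; x1_9 = 160; y1_9 = 104; x1_10 = 312; y1_10 = 336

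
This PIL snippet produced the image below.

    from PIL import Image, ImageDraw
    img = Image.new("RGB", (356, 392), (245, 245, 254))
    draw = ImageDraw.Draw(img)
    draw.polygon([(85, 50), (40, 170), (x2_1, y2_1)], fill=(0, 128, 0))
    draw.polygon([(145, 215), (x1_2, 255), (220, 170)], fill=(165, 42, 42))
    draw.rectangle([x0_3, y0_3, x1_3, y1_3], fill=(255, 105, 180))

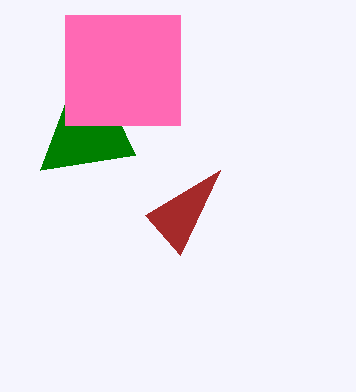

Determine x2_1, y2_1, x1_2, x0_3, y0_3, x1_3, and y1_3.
x2_1 = 135; y2_1 = 155; x1_2 = 180; x0_3 = 65; y0_3 = 15; x1_3 = 180; y1_3 = 125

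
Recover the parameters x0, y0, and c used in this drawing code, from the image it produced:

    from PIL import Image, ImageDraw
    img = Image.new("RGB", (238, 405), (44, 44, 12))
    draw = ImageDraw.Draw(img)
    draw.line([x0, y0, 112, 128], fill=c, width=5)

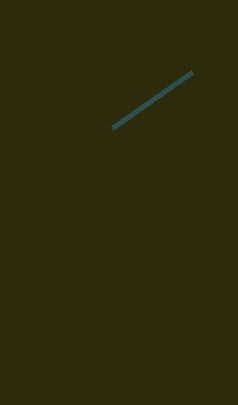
x0 = 192
y0 = 72
c = 'darkslategray'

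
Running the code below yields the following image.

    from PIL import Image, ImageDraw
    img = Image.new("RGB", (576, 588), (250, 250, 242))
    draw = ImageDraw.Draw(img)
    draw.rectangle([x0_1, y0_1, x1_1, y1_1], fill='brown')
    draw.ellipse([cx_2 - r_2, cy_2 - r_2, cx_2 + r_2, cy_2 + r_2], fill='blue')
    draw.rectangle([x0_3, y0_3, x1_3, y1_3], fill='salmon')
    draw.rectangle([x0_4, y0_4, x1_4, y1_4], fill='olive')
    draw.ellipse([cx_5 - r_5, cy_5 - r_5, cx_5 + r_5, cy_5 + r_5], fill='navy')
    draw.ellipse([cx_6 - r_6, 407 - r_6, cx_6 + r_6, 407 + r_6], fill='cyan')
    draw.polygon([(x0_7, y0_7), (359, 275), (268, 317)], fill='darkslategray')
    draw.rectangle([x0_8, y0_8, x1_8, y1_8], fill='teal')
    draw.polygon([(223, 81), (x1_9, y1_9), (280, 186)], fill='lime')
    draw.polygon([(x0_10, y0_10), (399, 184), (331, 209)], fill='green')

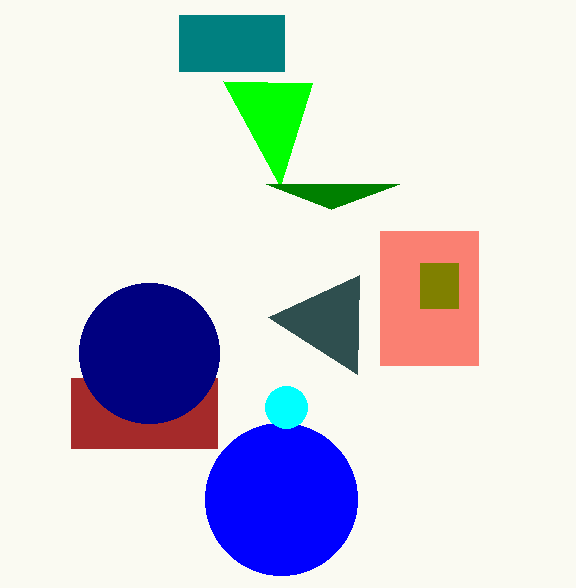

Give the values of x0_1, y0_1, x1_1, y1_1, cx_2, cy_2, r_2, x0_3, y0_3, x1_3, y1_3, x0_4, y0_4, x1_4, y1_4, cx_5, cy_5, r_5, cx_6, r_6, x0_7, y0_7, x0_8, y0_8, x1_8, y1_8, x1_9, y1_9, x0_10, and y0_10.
x0_1 = 71
y0_1 = 378
x1_1 = 217
y1_1 = 448
cx_2 = 281
cy_2 = 499
r_2 = 76
x0_3 = 380
y0_3 = 231
x1_3 = 478
y1_3 = 365
x0_4 = 420
y0_4 = 263
x1_4 = 458
y1_4 = 308
cx_5 = 149
cy_5 = 353
r_5 = 70
cx_6 = 286
r_6 = 21
x0_7 = 357
y0_7 = 374
x0_8 = 179
y0_8 = 15
x1_8 = 284
y1_8 = 71
x1_9 = 312
y1_9 = 83
x0_10 = 266
y0_10 = 184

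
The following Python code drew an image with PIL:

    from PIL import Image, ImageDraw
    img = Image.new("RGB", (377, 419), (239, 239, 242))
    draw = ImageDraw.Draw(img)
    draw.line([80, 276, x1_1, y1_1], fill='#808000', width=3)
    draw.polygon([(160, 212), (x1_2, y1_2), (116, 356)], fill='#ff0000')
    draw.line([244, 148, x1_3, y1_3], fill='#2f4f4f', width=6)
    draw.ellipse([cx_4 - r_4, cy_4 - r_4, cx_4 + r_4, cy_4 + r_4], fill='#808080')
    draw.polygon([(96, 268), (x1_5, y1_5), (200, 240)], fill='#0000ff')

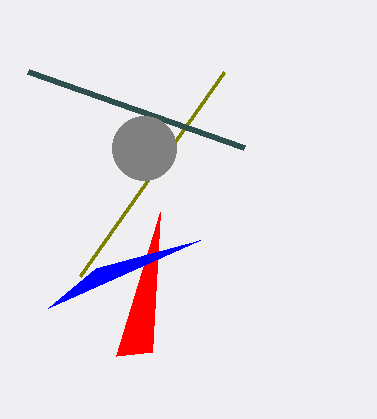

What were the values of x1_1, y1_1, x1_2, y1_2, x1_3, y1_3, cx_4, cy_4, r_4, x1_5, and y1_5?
x1_1 = 224; y1_1 = 72; x1_2 = 152; y1_2 = 352; x1_3 = 28; y1_3 = 72; cx_4 = 144; cy_4 = 148; r_4 = 32; x1_5 = 48; y1_5 = 308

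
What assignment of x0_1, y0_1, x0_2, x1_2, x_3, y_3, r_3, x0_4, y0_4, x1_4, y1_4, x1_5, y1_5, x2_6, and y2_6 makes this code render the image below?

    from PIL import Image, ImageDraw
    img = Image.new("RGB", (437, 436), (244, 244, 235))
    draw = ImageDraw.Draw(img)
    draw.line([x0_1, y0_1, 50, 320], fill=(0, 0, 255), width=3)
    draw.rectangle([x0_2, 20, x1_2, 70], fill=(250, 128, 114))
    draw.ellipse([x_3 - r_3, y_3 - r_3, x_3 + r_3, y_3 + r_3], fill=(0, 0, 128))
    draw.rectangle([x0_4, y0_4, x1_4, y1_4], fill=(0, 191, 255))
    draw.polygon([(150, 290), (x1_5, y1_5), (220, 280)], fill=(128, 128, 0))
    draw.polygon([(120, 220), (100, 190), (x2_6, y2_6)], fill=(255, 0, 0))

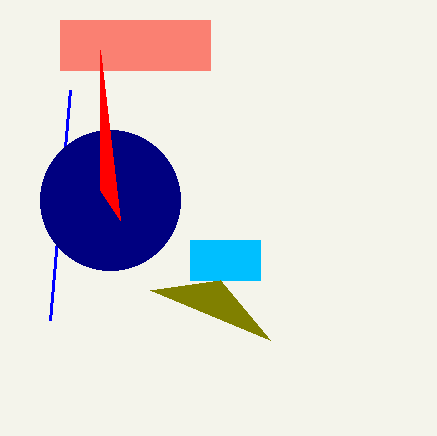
x0_1 = 70, y0_1 = 90, x0_2 = 60, x1_2 = 210, x_3 = 110, y_3 = 200, r_3 = 70, x0_4 = 190, y0_4 = 240, x1_4 = 260, y1_4 = 280, x1_5 = 270, y1_5 = 340, x2_6 = 100, y2_6 = 50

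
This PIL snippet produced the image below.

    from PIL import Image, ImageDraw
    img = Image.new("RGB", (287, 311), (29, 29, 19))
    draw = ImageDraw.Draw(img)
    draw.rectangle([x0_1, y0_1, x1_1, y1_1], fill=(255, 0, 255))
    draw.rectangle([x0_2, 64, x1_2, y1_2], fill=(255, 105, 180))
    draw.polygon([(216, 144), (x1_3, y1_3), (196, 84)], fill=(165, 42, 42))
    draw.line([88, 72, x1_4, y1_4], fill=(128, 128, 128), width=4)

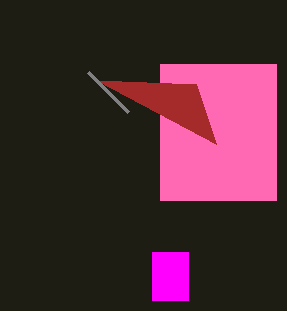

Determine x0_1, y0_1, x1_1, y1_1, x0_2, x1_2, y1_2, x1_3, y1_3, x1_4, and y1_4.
x0_1 = 152; y0_1 = 252; x1_1 = 188; y1_1 = 300; x0_2 = 160; x1_2 = 276; y1_2 = 200; x1_3 = 96; y1_3 = 80; x1_4 = 128; y1_4 = 112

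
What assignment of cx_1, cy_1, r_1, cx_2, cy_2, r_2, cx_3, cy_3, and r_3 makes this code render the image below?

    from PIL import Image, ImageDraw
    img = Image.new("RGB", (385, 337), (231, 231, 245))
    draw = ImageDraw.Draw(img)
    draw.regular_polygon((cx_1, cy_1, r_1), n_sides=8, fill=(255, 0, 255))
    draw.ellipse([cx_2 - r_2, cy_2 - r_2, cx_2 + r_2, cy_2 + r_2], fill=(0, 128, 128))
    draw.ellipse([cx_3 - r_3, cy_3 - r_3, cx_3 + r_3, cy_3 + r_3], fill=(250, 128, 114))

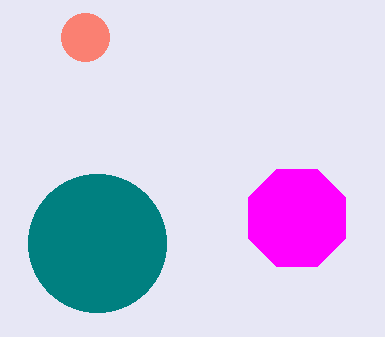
cx_1 = 297
cy_1 = 218
r_1 = 53
cx_2 = 97
cy_2 = 243
r_2 = 69
cx_3 = 85
cy_3 = 37
r_3 = 24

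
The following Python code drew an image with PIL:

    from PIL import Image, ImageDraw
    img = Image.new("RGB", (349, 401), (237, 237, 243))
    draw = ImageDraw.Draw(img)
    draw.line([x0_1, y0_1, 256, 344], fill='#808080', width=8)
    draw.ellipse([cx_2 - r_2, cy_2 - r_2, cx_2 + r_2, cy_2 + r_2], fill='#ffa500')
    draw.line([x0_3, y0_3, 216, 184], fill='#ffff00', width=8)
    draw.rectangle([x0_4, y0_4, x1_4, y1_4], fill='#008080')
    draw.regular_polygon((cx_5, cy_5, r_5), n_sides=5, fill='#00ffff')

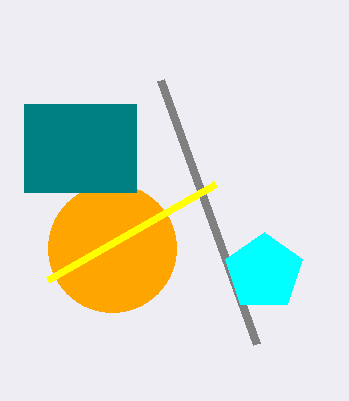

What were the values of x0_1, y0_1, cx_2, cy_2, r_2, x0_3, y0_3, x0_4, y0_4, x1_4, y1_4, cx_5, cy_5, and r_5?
x0_1 = 160, y0_1 = 80, cx_2 = 112, cy_2 = 248, r_2 = 64, x0_3 = 48, y0_3 = 280, x0_4 = 24, y0_4 = 104, x1_4 = 136, y1_4 = 192, cx_5 = 264, cy_5 = 272, r_5 = 40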